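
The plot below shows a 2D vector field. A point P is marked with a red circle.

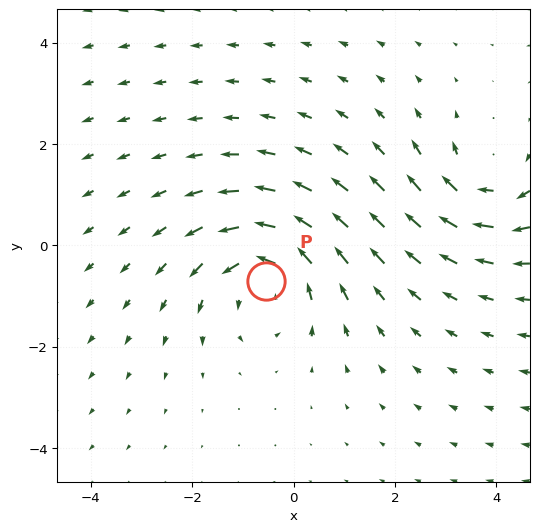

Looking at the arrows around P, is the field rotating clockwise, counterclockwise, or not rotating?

counterclockwise

Near P at (-0.5, -0.7) the arrows circulate counterclockwise. The curl (z-component) there is about +4; positive curl means counterclockwise rotation.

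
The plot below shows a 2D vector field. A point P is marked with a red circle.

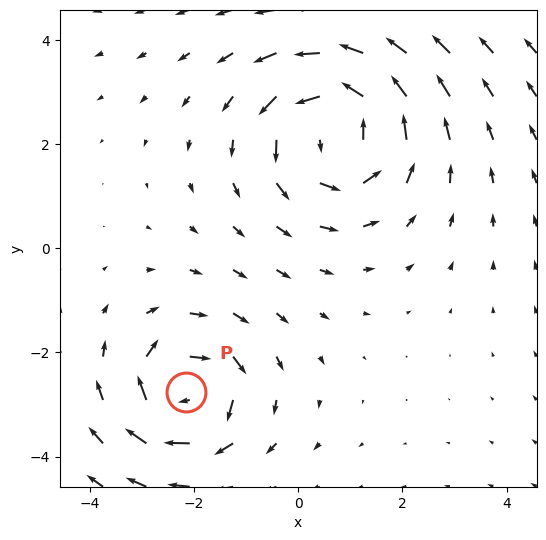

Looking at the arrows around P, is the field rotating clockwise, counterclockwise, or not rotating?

Near P at (-2.1, -2.8) the arrows circulate clockwise. The curl (z-component) there is about -4; negative curl means clockwise rotation.

clockwise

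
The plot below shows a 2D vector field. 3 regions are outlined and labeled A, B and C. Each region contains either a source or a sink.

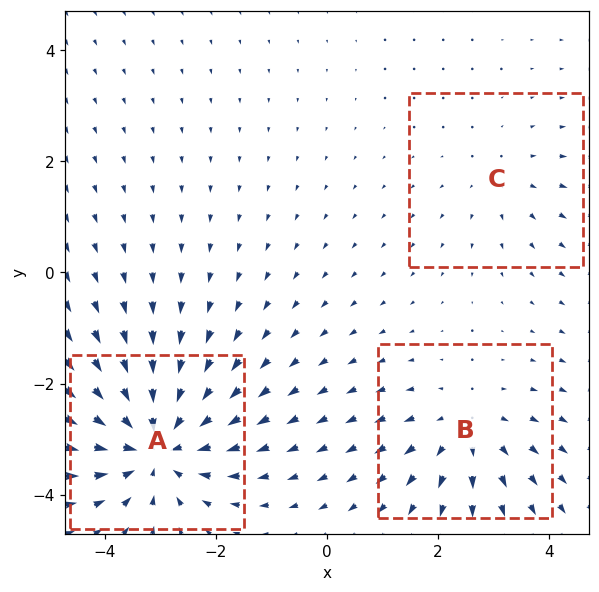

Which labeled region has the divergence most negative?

Divergence at each region's feature centre — A: about -5, B: about +3, C: about +2. Region A is most negative.

A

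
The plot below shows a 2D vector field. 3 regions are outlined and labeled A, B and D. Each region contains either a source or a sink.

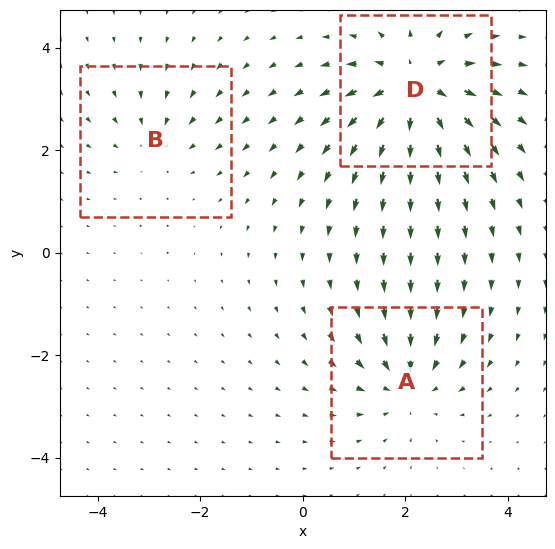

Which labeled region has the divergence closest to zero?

B

Divergence at each region's feature centre — A: about -3, B: about -2, D: about +5. Region B is closest to zero.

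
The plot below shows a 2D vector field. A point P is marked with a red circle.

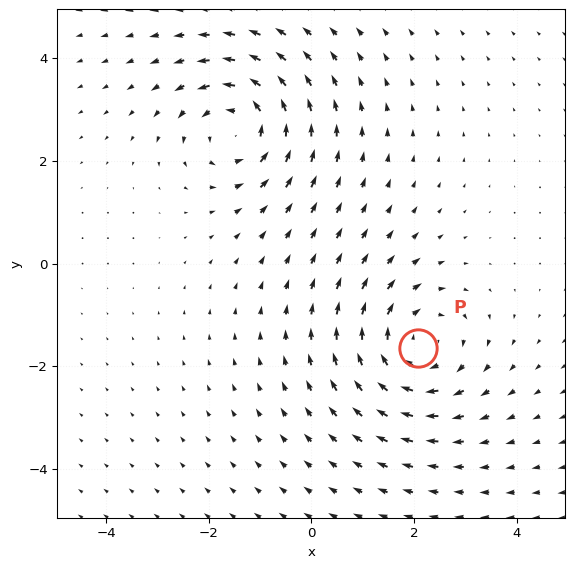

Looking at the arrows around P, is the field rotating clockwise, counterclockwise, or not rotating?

clockwise

Near P at (2.1, -1.6) the arrows circulate clockwise. The curl (z-component) there is about -3; negative curl means clockwise rotation.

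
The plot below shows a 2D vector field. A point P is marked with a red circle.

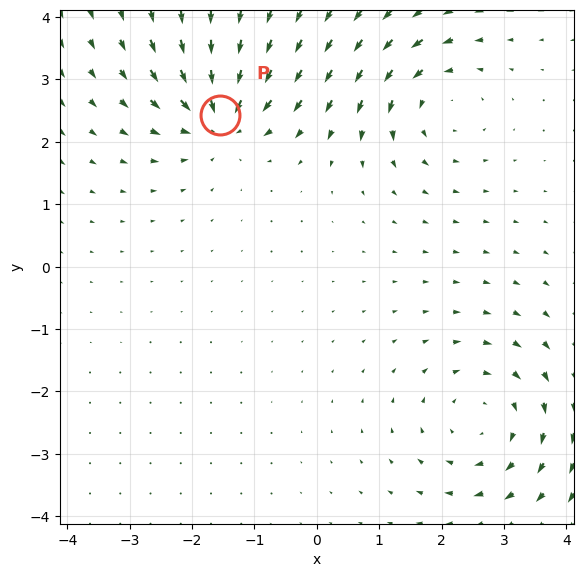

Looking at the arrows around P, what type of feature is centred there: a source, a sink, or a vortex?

sink

At P (-1.6, 2.4) the arrows converge inward. Divergence about -5, curl ≈0 — negative divergence with near-zero curl is a sink.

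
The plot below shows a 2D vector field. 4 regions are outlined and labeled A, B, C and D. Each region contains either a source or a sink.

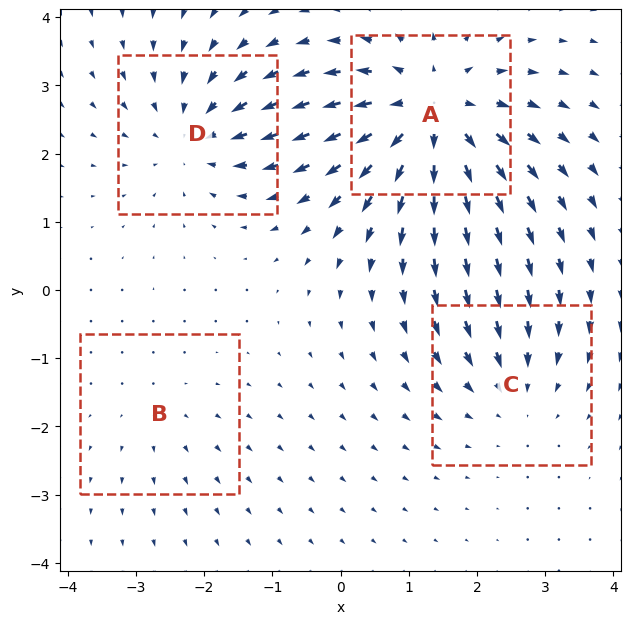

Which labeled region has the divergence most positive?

Divergence at each region's feature centre — A: about +7, B: about +2, C: about -3, D: about -4. Region A is most positive.

A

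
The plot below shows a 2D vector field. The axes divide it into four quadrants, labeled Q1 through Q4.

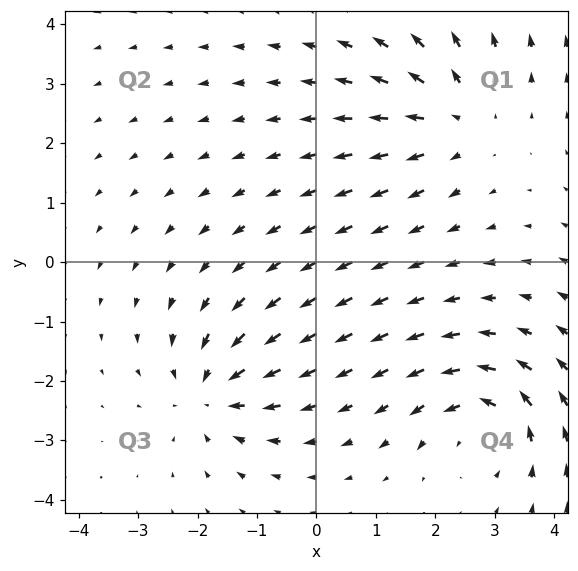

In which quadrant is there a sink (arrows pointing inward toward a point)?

Q3

The sink sits at approximately (-1.8, -2.2), which lies in quadrant Q3. The divergence there is about -4, negative as expected for a sink.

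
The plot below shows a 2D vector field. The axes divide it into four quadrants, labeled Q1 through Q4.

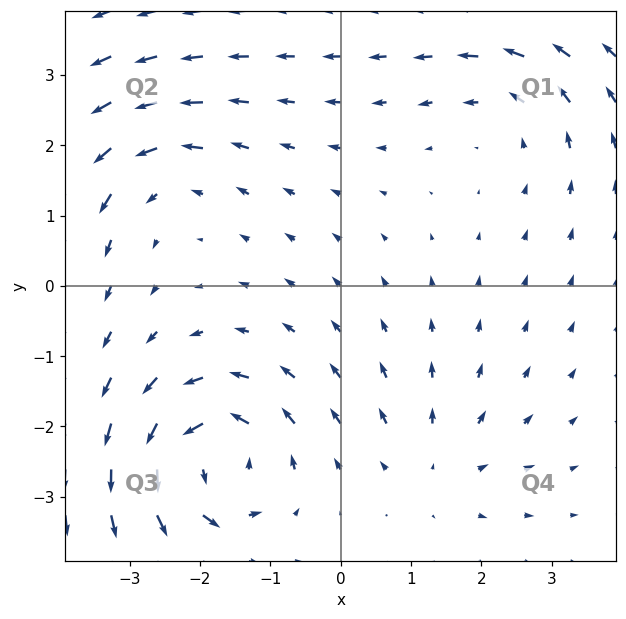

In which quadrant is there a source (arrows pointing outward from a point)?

The source sits at approximately (1.3, -2.6), which lies in quadrant Q4. The divergence there is about +2, positive as expected for a source.

Q4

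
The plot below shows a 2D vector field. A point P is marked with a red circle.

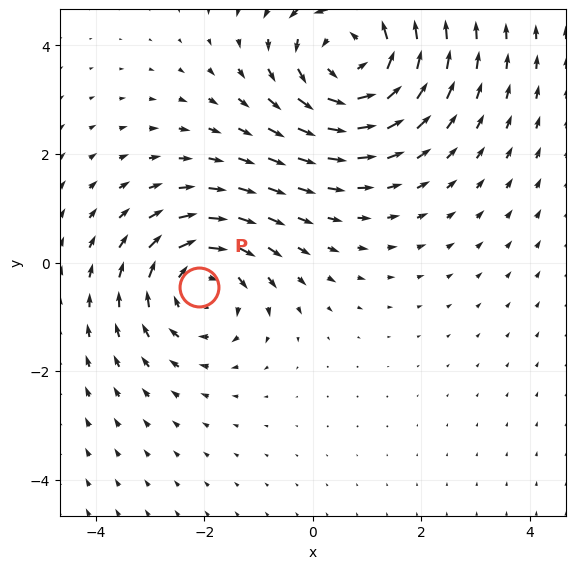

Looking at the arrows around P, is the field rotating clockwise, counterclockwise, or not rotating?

clockwise

Near P at (-2.1, -0.4) the arrows circulate clockwise. The curl (z-component) there is about -4; negative curl means clockwise rotation.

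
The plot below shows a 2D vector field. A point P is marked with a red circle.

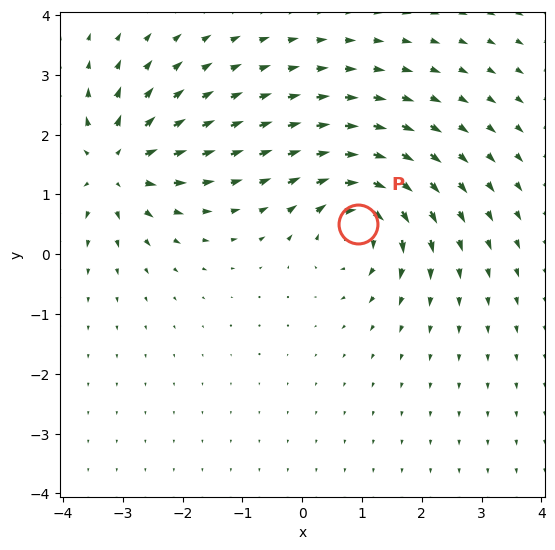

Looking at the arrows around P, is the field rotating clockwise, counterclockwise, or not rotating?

clockwise

Near P at (0.9, 0.5) the arrows circulate clockwise. The curl (z-component) there is about -7; negative curl means clockwise rotation.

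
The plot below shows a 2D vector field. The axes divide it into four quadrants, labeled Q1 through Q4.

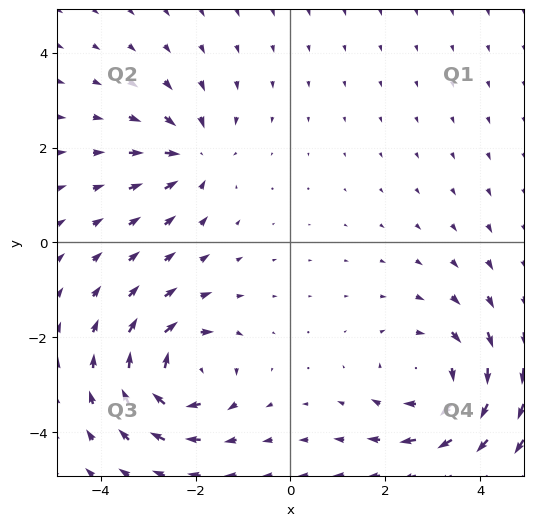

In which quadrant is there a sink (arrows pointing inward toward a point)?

The sink sits at approximately (-2.1, 1.8), which lies in quadrant Q2. The divergence there is about -3, negative as expected for a sink.

Q2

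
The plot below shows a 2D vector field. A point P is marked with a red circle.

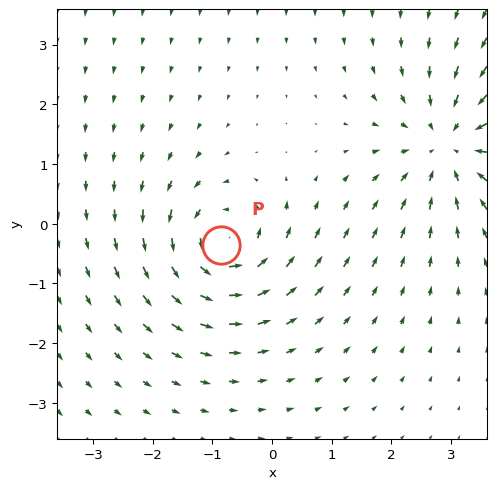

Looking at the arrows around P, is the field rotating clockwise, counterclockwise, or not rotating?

counterclockwise

Near P at (-0.8, -0.4) the arrows circulate counterclockwise. The curl (z-component) there is about +6; positive curl means counterclockwise rotation.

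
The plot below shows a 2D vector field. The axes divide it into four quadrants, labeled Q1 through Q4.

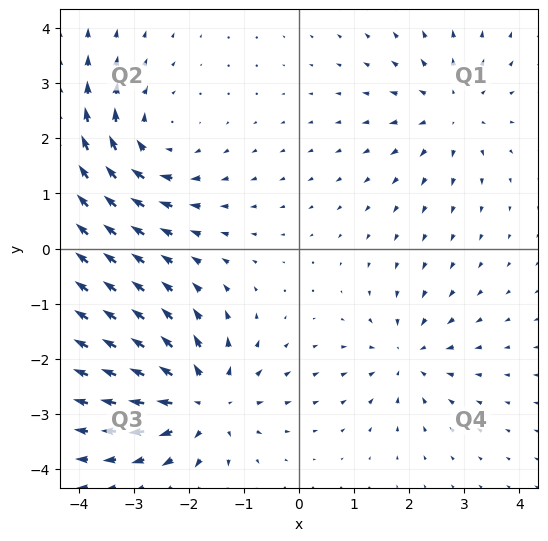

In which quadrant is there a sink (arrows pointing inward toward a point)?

Q4

The sink sits at approximately (2.0, -1.9), which lies in quadrant Q4. The divergence there is about -4, negative as expected for a sink.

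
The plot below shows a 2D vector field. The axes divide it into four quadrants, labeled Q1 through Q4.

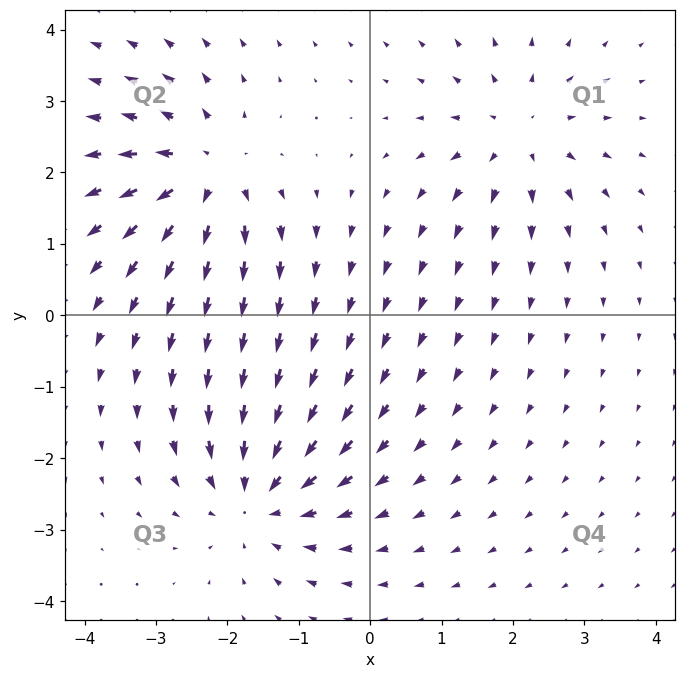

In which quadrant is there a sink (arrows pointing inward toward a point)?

The sink sits at approximately (-1.6, -2.6), which lies in quadrant Q3. The divergence there is about -4, negative as expected for a sink.

Q3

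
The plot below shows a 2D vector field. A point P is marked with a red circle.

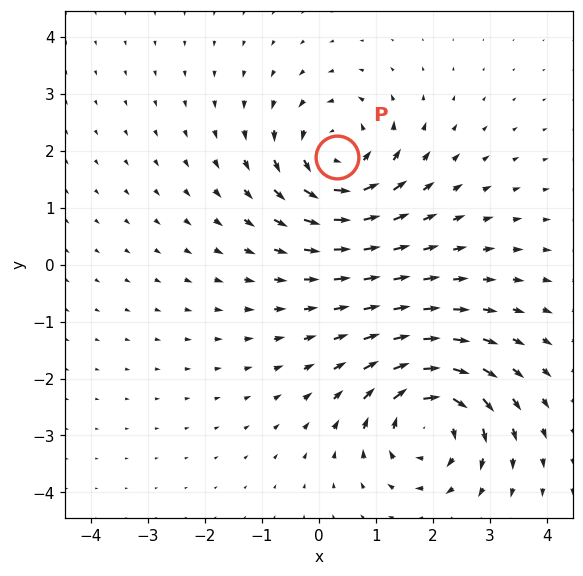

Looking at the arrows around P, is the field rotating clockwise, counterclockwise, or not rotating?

Near P at (0.3, 1.9) the arrows circulate counterclockwise. The curl (z-component) there is about +6; positive curl means counterclockwise rotation.

counterclockwise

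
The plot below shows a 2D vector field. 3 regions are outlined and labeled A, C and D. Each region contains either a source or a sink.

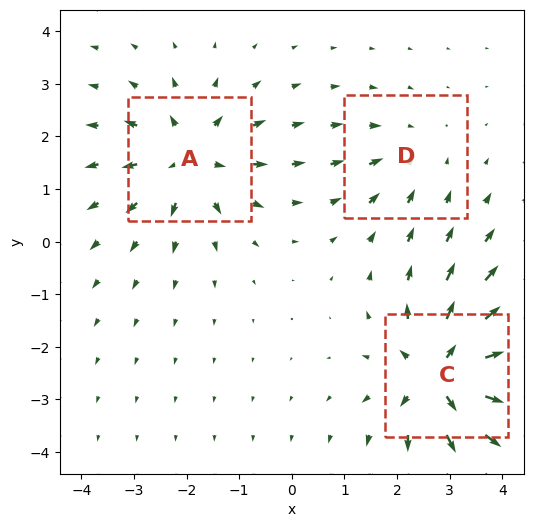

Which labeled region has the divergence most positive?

Divergence at each region's feature centre — A: about +4, C: about +5, D: about -2. Region C is most positive.

C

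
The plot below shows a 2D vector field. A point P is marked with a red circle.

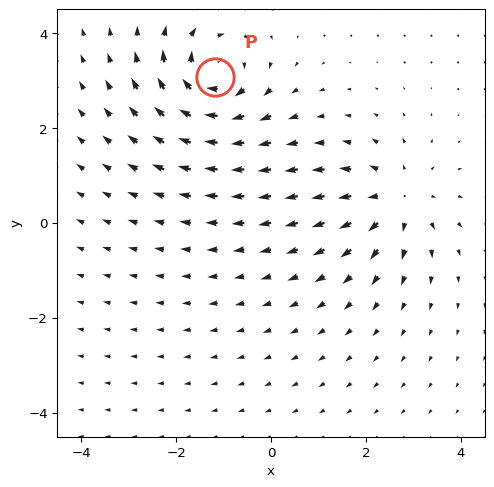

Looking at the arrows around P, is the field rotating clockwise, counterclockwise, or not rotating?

clockwise

Near P at (-1.2, 3.1) the arrows circulate clockwise. The curl (z-component) there is about -7; negative curl means clockwise rotation.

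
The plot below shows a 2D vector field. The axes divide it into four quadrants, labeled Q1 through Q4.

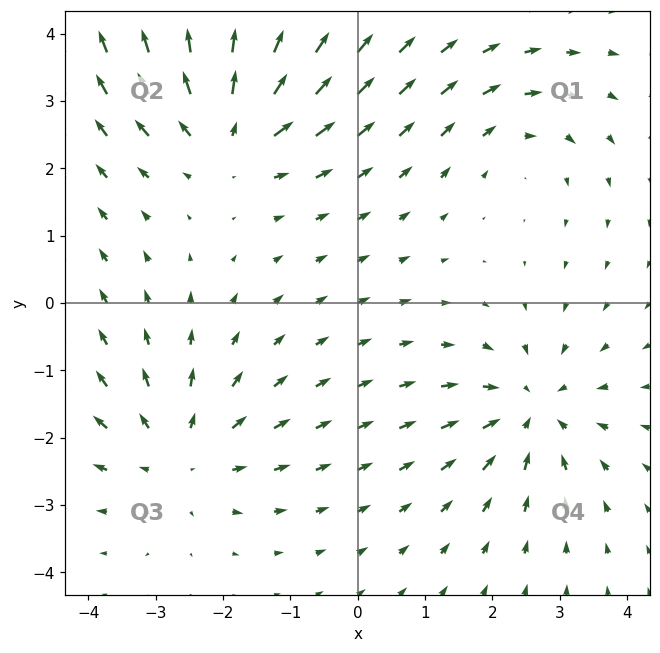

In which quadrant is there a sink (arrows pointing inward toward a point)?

Q4

The sink sits at approximately (2.6, -1.6), which lies in quadrant Q4. The divergence there is about -5, negative as expected for a sink.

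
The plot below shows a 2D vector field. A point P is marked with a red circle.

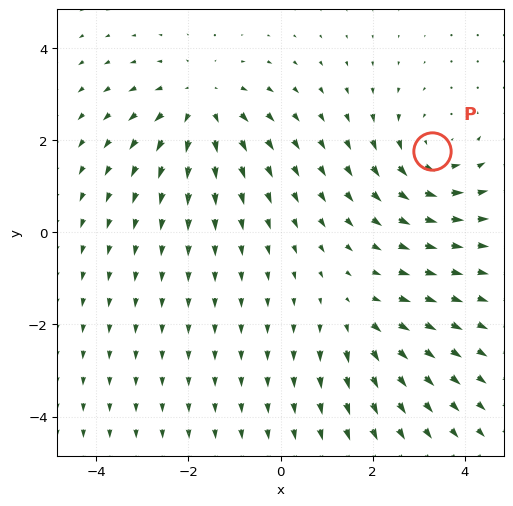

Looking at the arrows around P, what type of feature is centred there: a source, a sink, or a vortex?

vortex

At P (3.3, 1.8) the arrows circulate counterclockwise. Divergence ≈0, curl about +4 — near-zero divergence with nonzero curl is a vortex.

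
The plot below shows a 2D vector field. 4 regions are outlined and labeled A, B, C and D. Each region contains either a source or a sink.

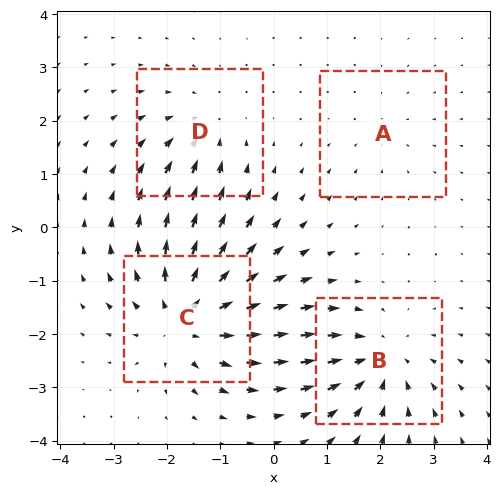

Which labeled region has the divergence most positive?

C

Divergence at each region's feature centre — A: about -2, B: about -5, C: about +6, D: about -3. Region C is most positive.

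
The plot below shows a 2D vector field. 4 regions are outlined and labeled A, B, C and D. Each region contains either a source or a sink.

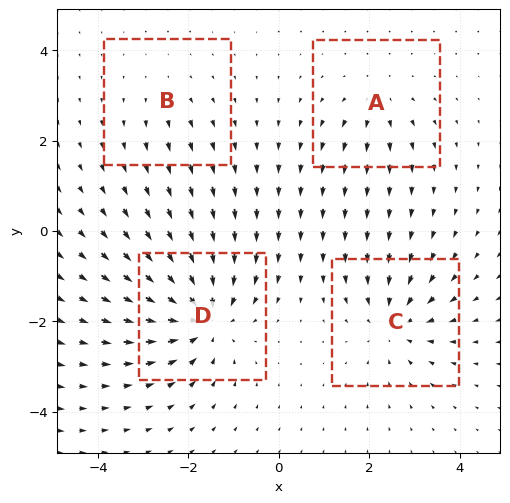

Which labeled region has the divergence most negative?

D

Divergence at each region's feature centre — A: about +3, B: about +2, C: about -5, D: about -7. Region D is most negative.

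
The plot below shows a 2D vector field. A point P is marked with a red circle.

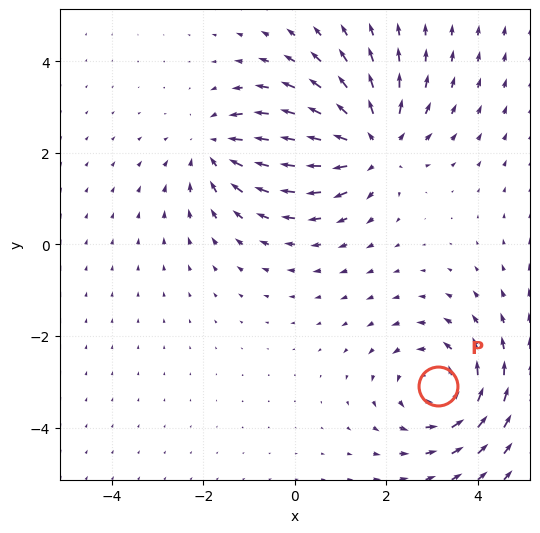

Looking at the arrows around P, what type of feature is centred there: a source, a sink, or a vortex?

At P (3.1, -3.1) the arrows circulate counterclockwise. Divergence ≈0, curl about +4 — near-zero divergence with nonzero curl is a vortex.

vortex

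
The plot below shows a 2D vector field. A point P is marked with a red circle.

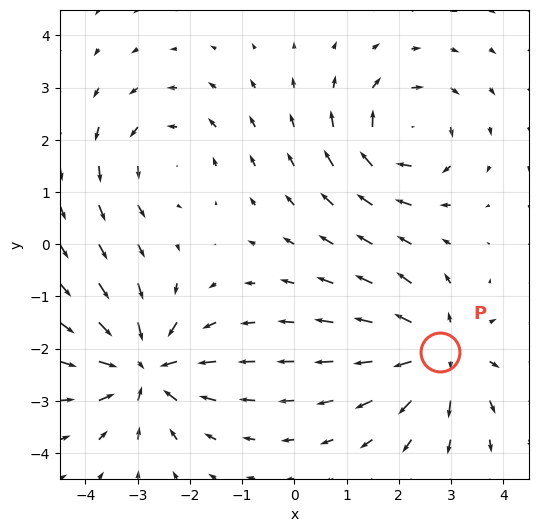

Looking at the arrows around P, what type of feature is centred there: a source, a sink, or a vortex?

source

At P (2.8, -2.1) the arrows spread outward. Divergence about +5, curl ≈0 — positive divergence with near-zero curl is a source.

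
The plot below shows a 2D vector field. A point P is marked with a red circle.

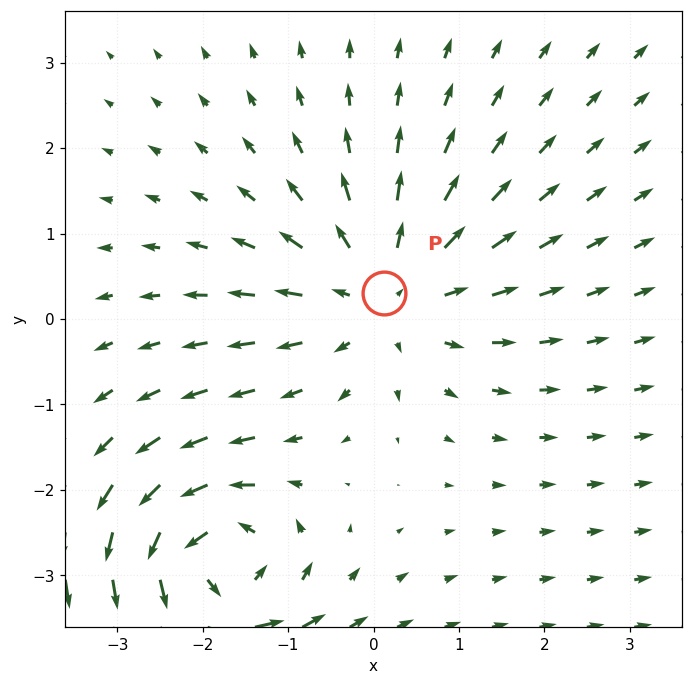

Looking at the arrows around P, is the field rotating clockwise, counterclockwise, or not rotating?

not rotating

Near P at (0.1, 0.3) the arrows show no circulation. The curl there is ≈0.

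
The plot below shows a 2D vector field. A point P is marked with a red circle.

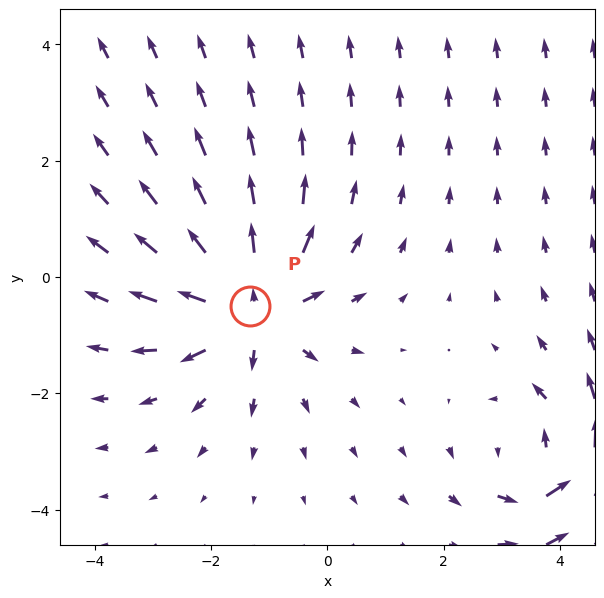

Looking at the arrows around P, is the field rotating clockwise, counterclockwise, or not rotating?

Near P at (-1.3, -0.5) the arrows show no circulation. The curl there is ≈0.

not rotating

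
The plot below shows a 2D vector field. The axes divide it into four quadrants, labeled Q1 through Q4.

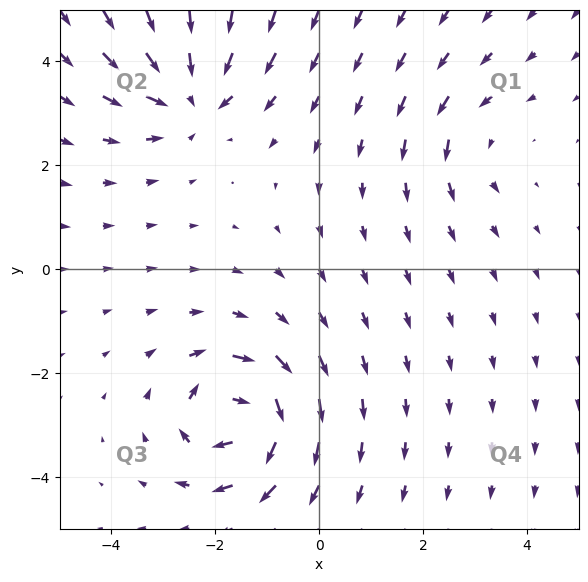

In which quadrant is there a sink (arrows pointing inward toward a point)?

Q2

The sink sits at approximately (-2.5, 3.4), which lies in quadrant Q2. The divergence there is about -5, negative as expected for a sink.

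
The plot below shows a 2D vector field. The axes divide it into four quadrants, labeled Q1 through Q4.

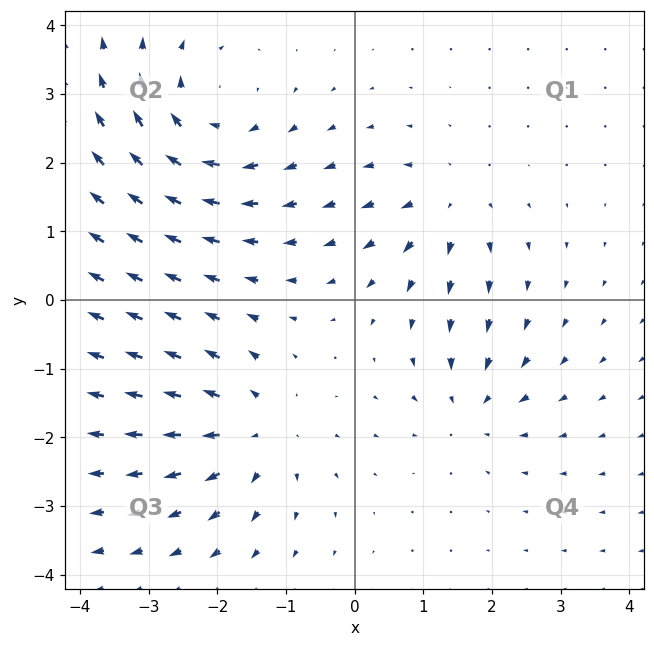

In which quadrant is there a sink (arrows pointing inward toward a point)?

The sink sits at approximately (1.7, -1.5), which lies in quadrant Q4. The divergence there is about -4, negative as expected for a sink.

Q4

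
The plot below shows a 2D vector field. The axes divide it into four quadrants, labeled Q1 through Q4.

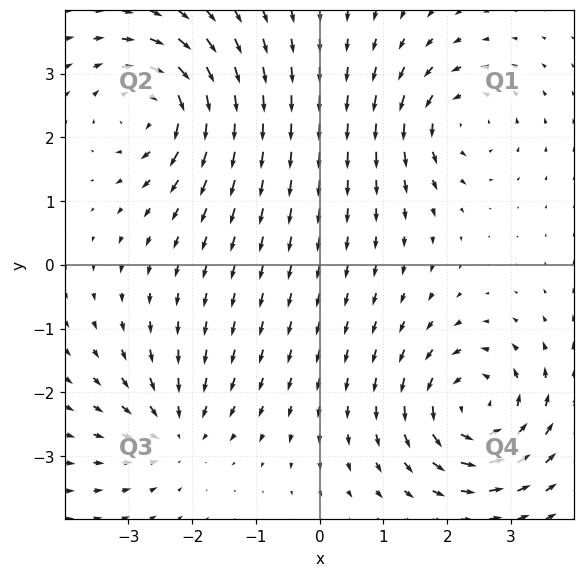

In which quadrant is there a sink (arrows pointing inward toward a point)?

The sink sits at approximately (-2.3, -2.6), which lies in quadrant Q3. The divergence there is about -3, negative as expected for a sink.

Q3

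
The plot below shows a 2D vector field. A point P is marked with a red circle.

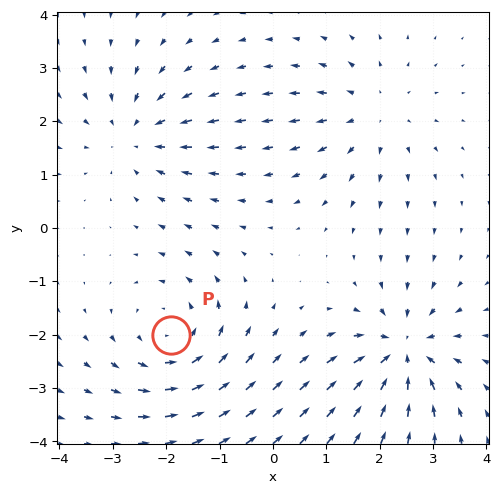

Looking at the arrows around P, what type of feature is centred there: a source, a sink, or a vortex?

vortex

At P (-1.9, -2.0) the arrows circulate counterclockwise. Divergence ≈0, curl about +4 — near-zero divergence with nonzero curl is a vortex.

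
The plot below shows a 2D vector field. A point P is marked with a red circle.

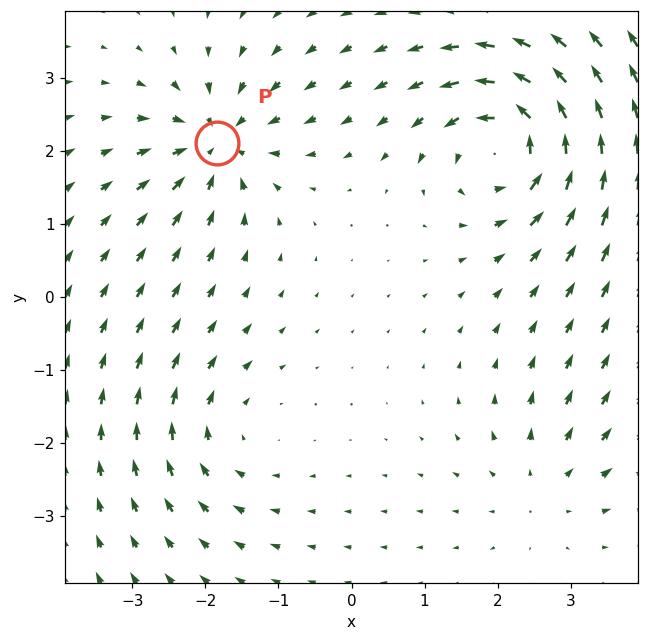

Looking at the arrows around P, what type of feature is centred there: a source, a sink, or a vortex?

sink

At P (-1.8, 2.1) the arrows converge inward. Divergence about -5, curl ≈0 — negative divergence with near-zero curl is a sink.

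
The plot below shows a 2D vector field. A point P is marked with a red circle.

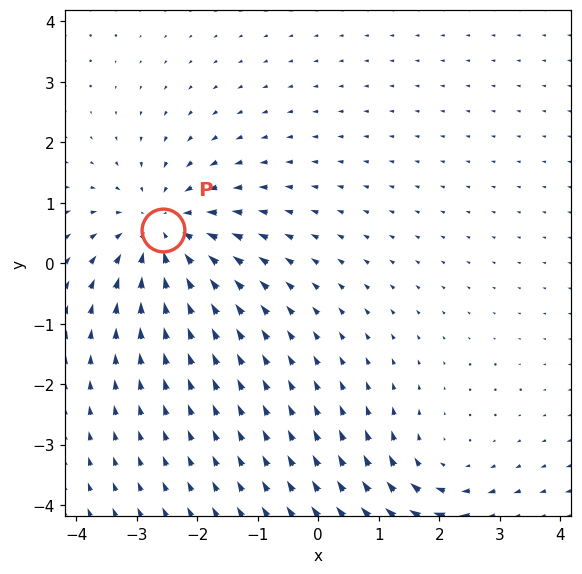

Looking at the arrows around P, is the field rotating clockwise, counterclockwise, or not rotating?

Near P at (-2.6, 0.5) the arrows show no circulation. The curl there is ≈0.

not rotating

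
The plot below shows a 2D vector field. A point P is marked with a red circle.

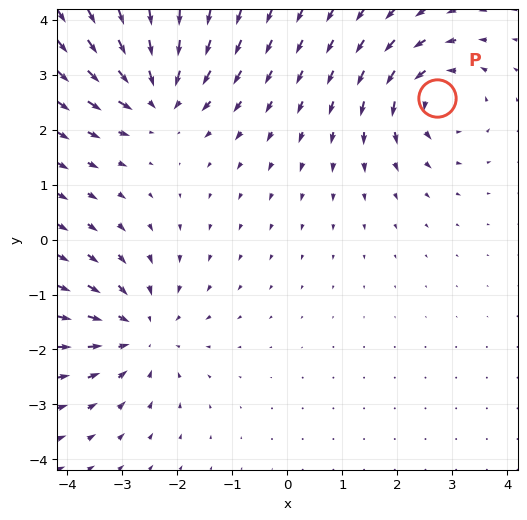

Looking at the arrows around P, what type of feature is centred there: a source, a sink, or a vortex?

vortex

At P (2.7, 2.6) the arrows circulate counterclockwise. Divergence ≈0, curl about +4 — near-zero divergence with nonzero curl is a vortex.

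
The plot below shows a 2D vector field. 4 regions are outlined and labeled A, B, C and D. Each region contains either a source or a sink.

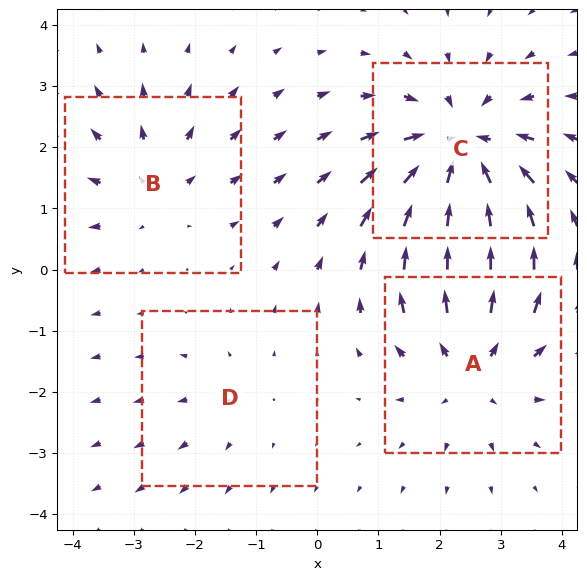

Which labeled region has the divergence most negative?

Divergence at each region's feature centre — A: about +4, B: about +3, C: about -6, D: about +2. Region C is most negative.

C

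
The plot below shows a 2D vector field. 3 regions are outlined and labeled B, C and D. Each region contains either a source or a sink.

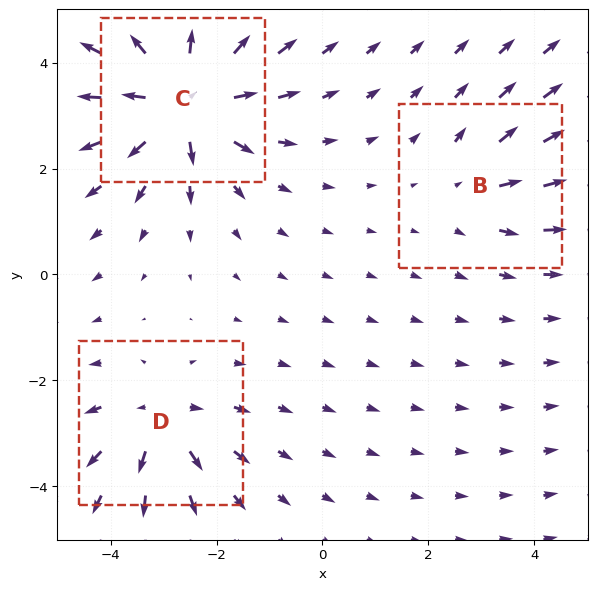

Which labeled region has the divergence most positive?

Divergence at each region's feature centre — B: about +2, C: about +6, D: about +3. Region C is most positive.

C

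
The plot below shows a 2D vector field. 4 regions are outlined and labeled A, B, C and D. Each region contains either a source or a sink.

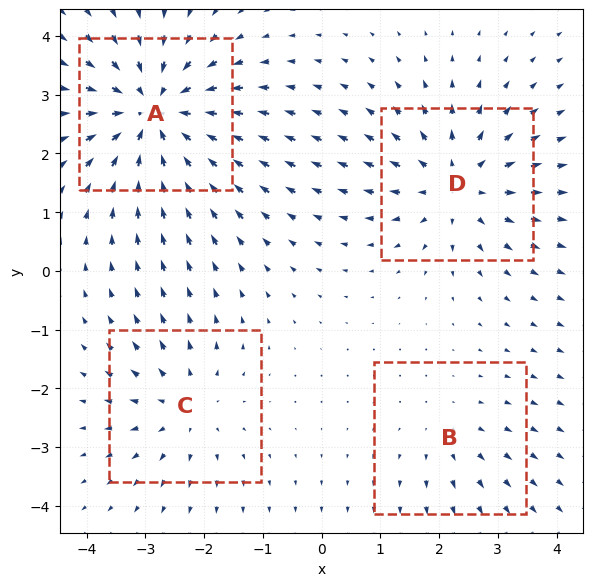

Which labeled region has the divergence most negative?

Divergence at each region's feature centre — A: about -6, B: about +2, C: about +4, D: about +5. Region A is most negative.

A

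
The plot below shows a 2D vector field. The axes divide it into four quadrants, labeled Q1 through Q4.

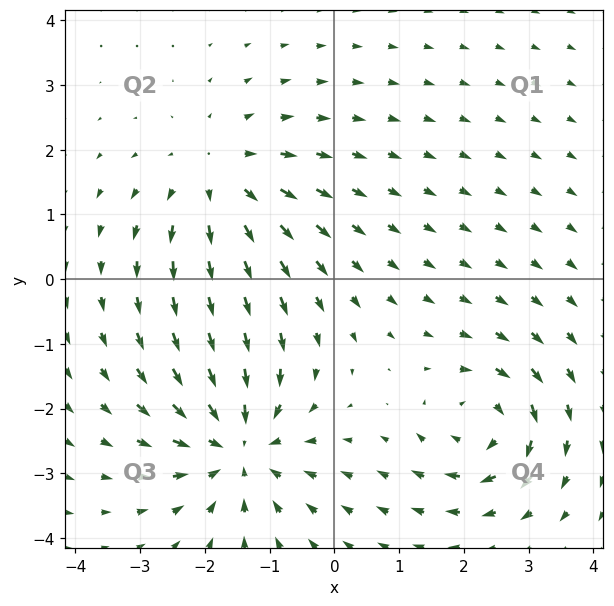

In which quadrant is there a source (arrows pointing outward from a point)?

The source sits at approximately (-1.8, 1.5), which lies in quadrant Q2. The divergence there is about +3, positive as expected for a source.

Q2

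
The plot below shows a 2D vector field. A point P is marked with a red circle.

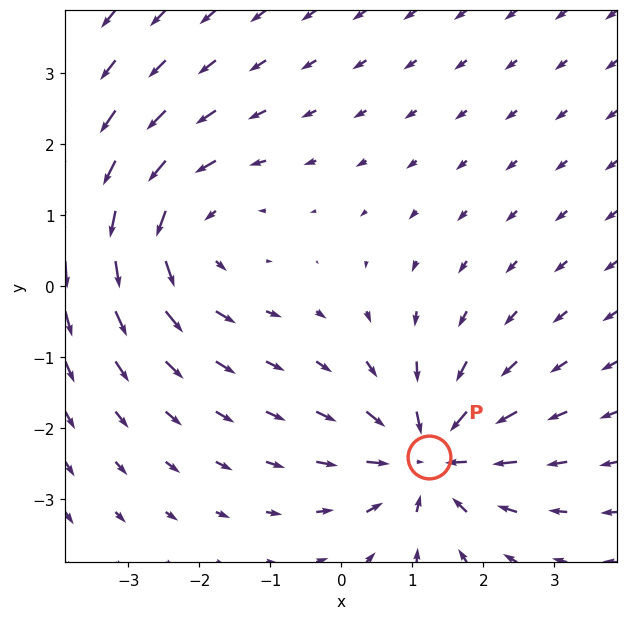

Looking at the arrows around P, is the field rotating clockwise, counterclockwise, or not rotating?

not rotating

Near P at (1.2, -2.4) the arrows show no circulation. The curl there is ≈0.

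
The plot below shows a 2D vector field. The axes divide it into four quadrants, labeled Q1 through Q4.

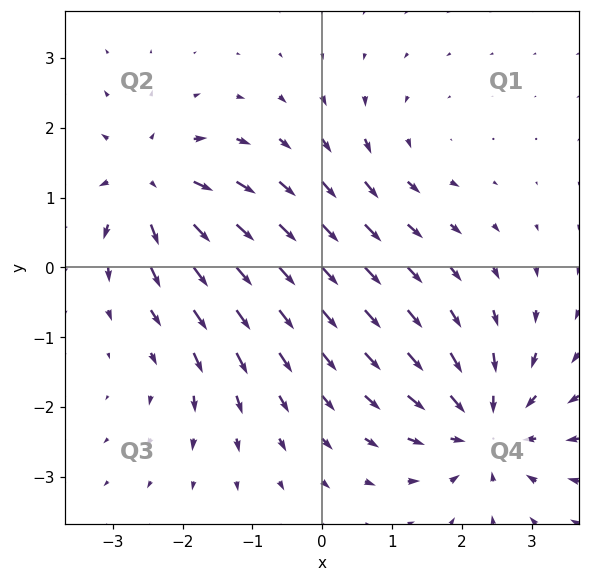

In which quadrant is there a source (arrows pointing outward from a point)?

The source sits at approximately (-2.5, 1.2), which lies in quadrant Q2. The divergence there is about +6, positive as expected for a source.

Q2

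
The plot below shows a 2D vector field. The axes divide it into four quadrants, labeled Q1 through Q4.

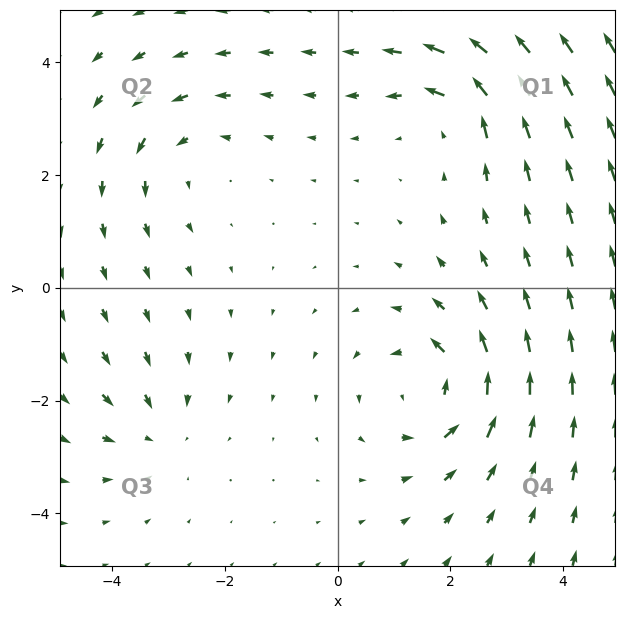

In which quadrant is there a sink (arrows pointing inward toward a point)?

Q3

The sink sits at approximately (-3.2, -2.6), which lies in quadrant Q3. The divergence there is about -3, negative as expected for a sink.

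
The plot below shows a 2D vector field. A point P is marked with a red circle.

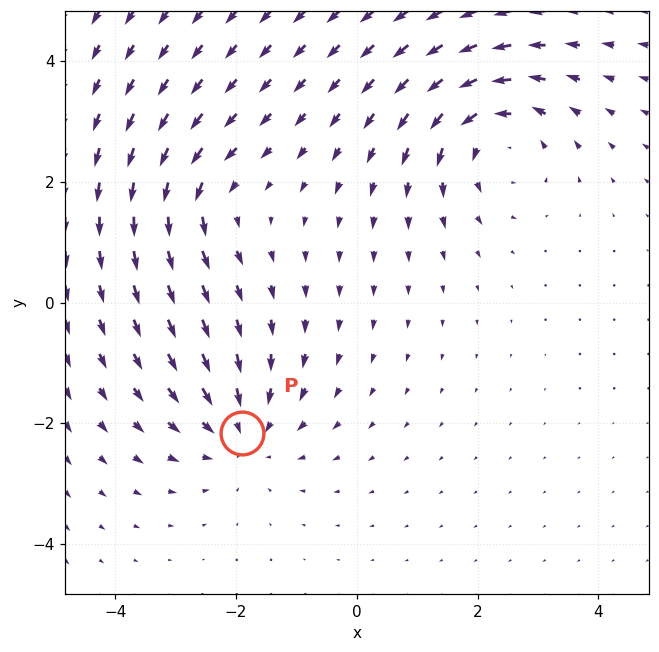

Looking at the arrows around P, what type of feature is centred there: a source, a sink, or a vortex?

sink

At P (-1.9, -2.2) the arrows converge inward. Divergence about -4, curl ≈0 — negative divergence with near-zero curl is a sink.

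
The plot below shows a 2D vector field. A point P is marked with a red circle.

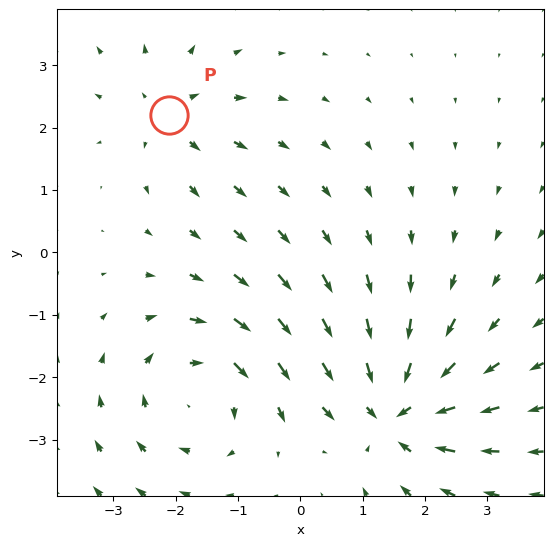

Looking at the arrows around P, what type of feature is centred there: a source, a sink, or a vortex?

source

At P (-2.1, 2.2) the arrows spread outward. Divergence about +4, curl ≈0 — positive divergence with near-zero curl is a source.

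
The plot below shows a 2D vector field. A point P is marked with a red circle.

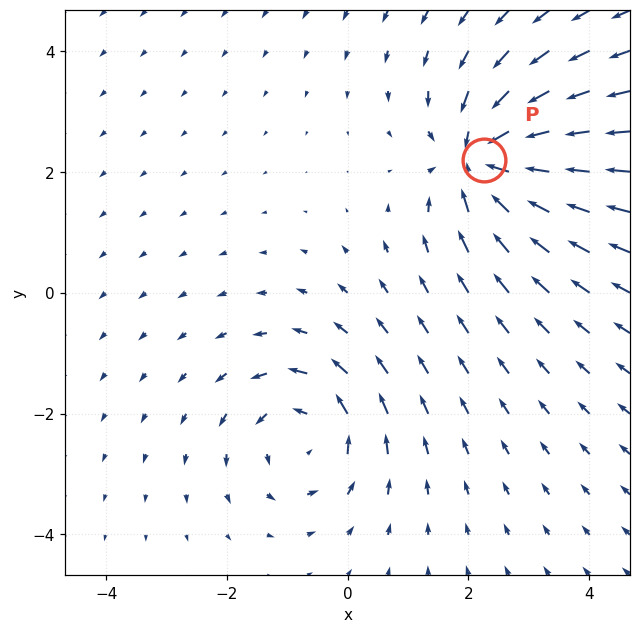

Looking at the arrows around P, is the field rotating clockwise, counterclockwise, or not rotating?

not rotating

Near P at (2.3, 2.2) the arrows show no circulation. The curl there is ≈0.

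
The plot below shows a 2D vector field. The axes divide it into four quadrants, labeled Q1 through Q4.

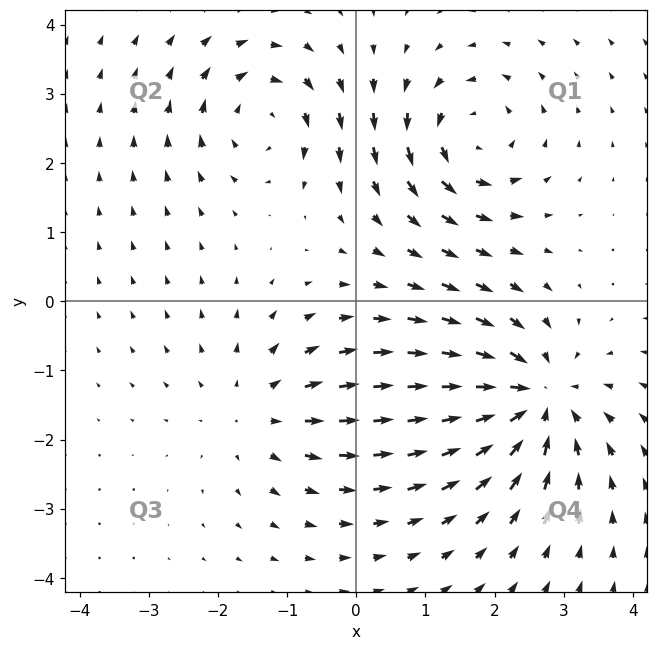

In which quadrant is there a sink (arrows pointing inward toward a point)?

Q4

The sink sits at approximately (2.6, -1.4), which lies in quadrant Q4. The divergence there is about -4, negative as expected for a sink.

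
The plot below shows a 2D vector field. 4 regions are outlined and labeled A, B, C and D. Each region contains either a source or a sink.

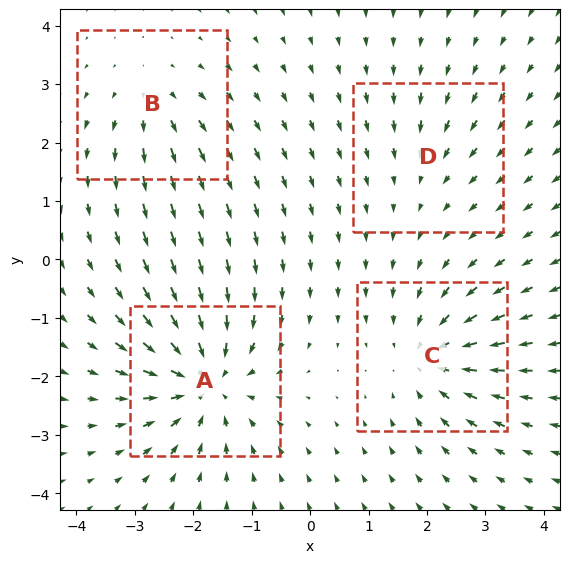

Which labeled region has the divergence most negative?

A

Divergence at each region's feature centre — A: about -7, B: about +3, C: about -5, D: about -2. Region A is most negative.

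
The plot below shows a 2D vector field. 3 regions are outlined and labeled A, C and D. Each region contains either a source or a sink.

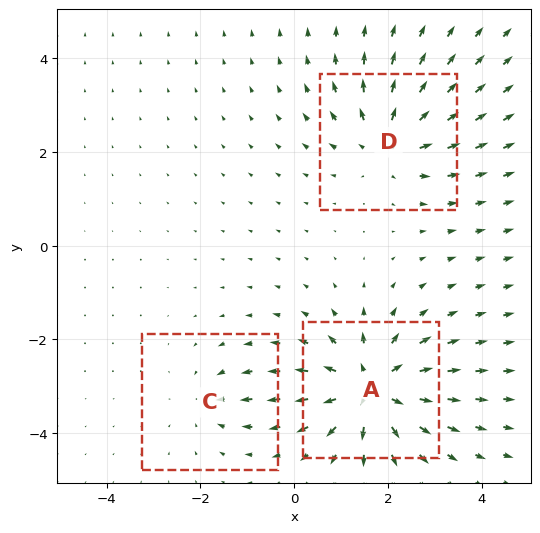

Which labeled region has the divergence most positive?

A

Divergence at each region's feature centre — A: about +5, C: about -2, D: about +4. Region A is most positive.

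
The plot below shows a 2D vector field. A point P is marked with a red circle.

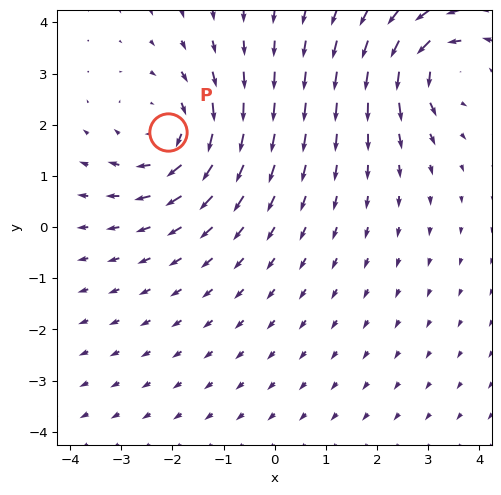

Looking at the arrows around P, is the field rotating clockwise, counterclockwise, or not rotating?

Near P at (-2.1, 1.9) the arrows circulate clockwise. The curl (z-component) there is about -4; negative curl means clockwise rotation.

clockwise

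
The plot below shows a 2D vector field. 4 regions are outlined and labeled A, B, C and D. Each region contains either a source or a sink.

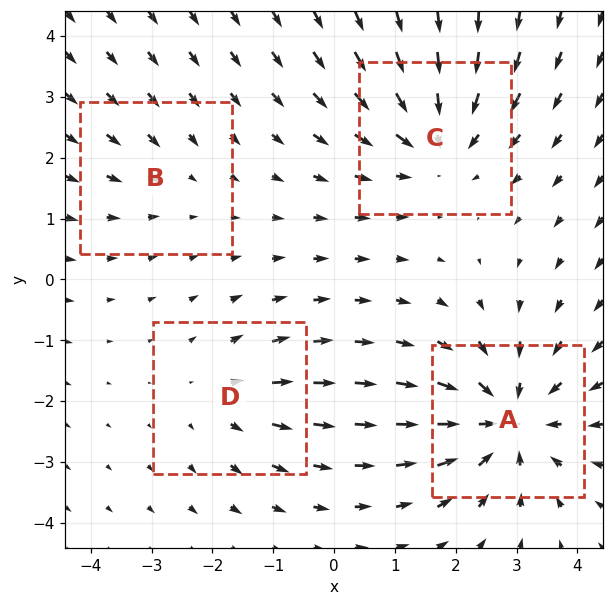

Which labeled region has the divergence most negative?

Divergence at each region's feature centre — A: about -6, B: about -2, C: about -5, D: about +3. Region A is most negative.

A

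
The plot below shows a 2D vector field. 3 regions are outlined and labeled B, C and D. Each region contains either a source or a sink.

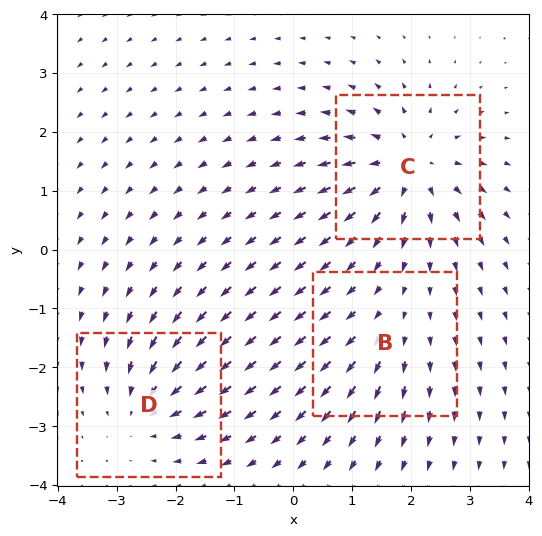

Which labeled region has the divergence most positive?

C

Divergence at each region's feature centre — B: about +2, C: about +5, D: about -4. Region C is most positive.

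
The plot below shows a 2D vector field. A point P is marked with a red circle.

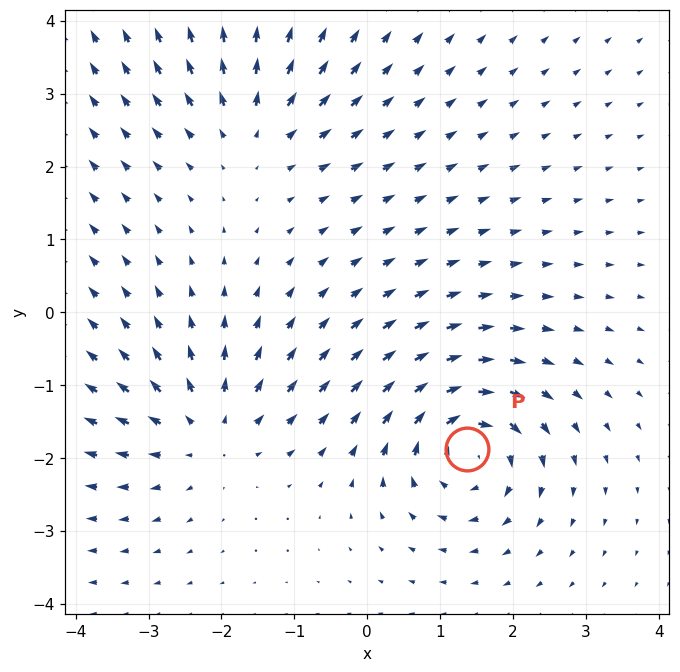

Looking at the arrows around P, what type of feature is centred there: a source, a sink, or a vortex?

vortex

At P (1.4, -1.9) the arrows circulate clockwise. Divergence ≈0, curl about -6 — near-zero divergence with nonzero curl is a vortex.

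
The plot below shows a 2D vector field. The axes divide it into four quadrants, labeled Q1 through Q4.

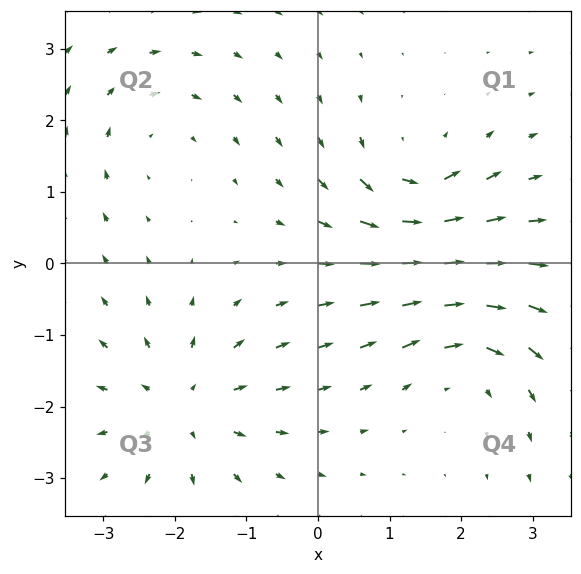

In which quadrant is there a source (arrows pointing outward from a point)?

Q3

The source sits at approximately (-1.9, -2.0), which lies in quadrant Q3. The divergence there is about +5, positive as expected for a source.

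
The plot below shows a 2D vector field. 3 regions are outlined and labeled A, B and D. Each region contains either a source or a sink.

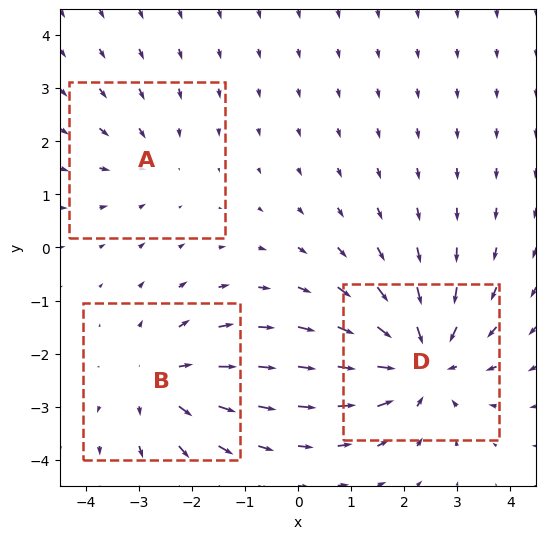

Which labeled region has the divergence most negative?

Divergence at each region's feature centre — A: about -2, B: about +3, D: about -4. Region D is most negative.

D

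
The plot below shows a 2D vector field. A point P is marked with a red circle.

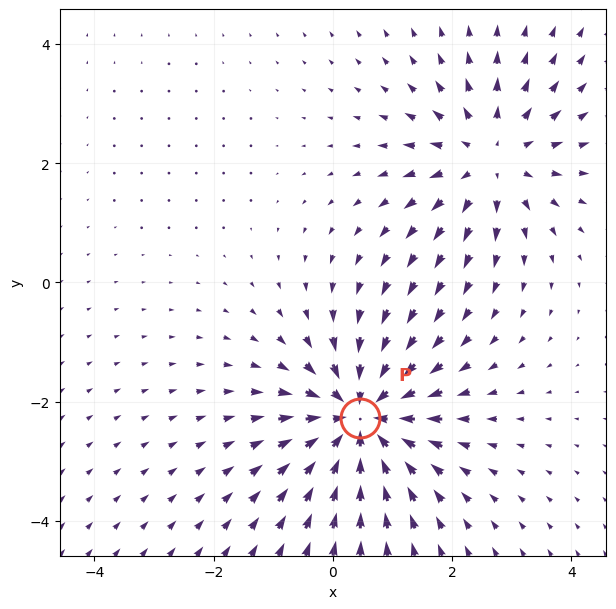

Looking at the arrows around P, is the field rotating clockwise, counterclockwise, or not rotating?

not rotating

Near P at (0.5, -2.3) the arrows show no circulation. The curl there is ≈0.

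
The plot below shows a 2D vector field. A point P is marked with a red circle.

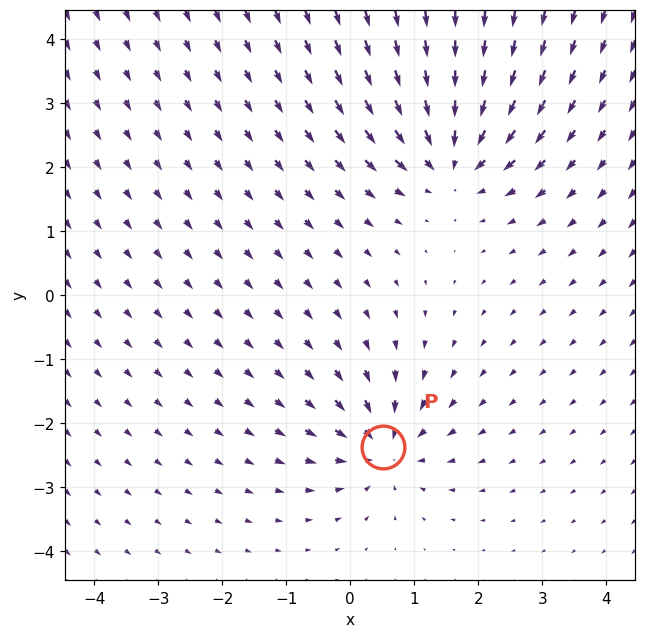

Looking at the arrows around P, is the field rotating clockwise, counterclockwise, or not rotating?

not rotating

Near P at (0.5, -2.4) the arrows show no circulation. The curl there is ≈0.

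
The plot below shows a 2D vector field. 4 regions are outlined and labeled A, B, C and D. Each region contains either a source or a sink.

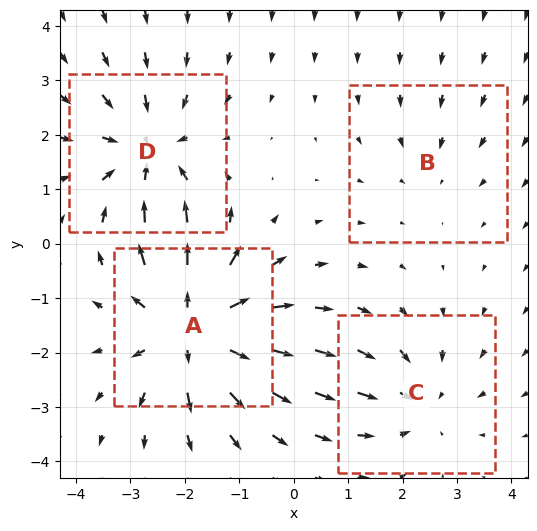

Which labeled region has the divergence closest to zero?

B

Divergence at each region's feature centre — A: about +6, B: about -2, C: about -3, D: about -4. Region B is closest to zero.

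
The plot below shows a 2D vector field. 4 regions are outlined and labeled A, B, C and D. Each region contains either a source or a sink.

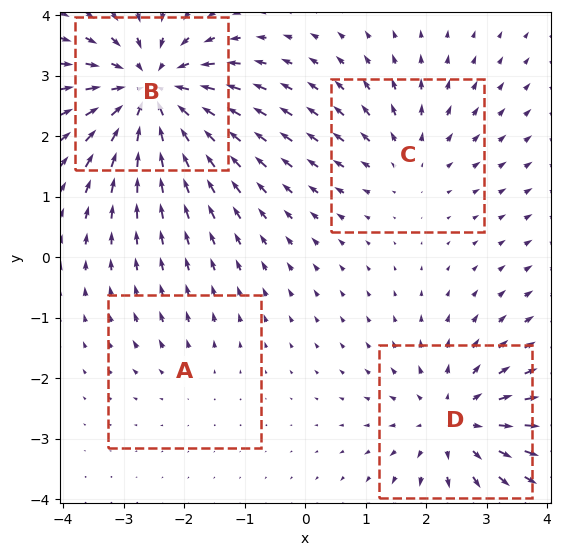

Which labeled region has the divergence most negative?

Divergence at each region's feature centre — A: about +2, B: about -7, C: about +3, D: about +5. Region B is most negative.

B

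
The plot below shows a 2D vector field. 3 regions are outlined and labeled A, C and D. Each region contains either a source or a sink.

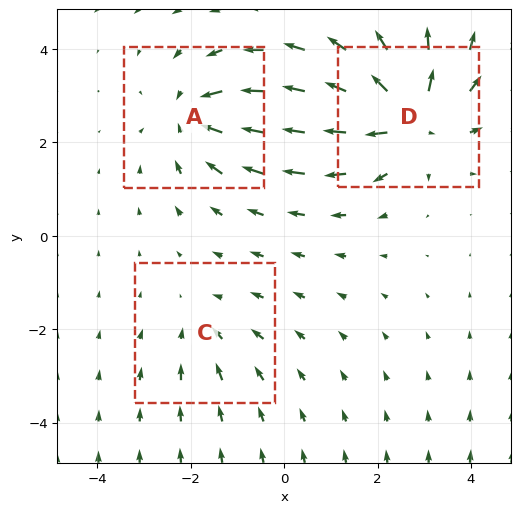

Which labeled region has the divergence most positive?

D

Divergence at each region's feature centre — A: about -3, C: about -2, D: about +5. Region D is most positive.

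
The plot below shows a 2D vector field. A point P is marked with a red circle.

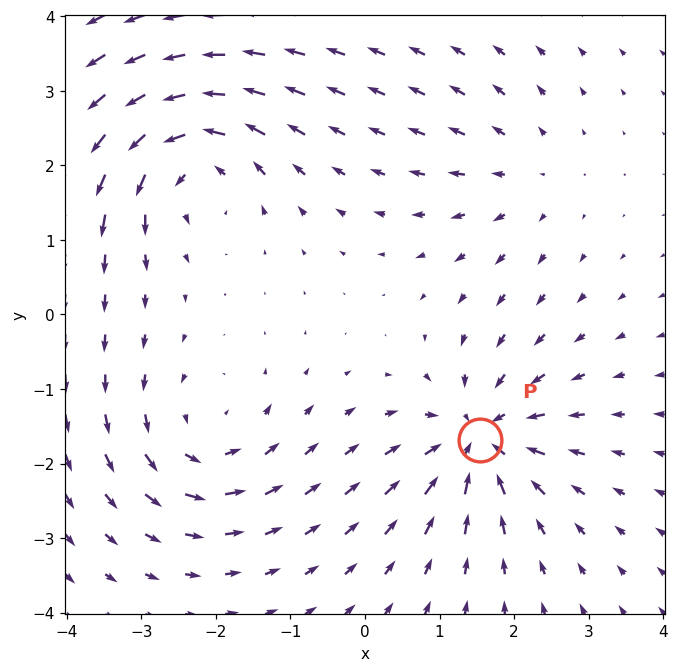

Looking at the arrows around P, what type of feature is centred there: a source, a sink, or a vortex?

At P (1.5, -1.7) the arrows converge inward. Divergence about -7, curl ≈0 — negative divergence with near-zero curl is a sink.

sink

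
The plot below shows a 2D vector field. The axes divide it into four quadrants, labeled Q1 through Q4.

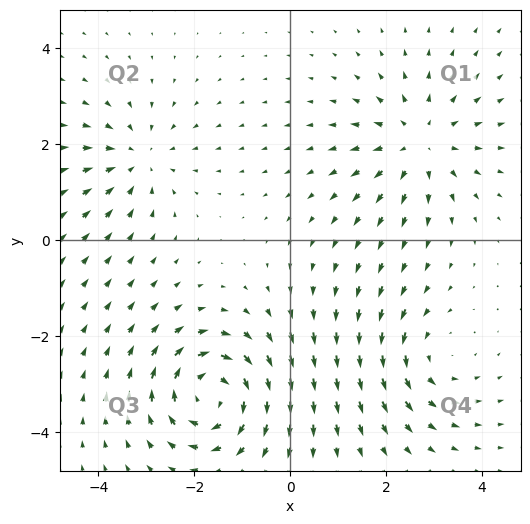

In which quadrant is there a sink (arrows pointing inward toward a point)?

The sink sits at approximately (-3.2, 1.7), which lies in quadrant Q2. The divergence there is about -3, negative as expected for a sink.

Q2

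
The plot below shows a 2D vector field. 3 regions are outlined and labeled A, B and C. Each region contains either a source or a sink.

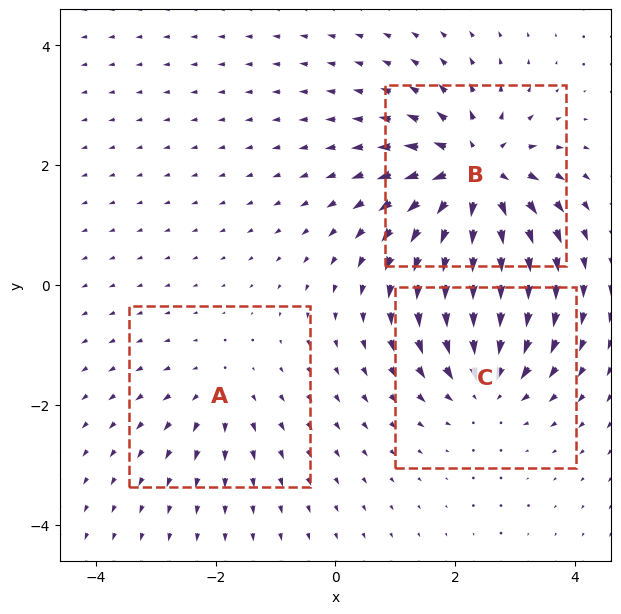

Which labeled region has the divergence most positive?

B

Divergence at each region's feature centre — A: about +2, B: about +6, C: about -4. Region B is most positive.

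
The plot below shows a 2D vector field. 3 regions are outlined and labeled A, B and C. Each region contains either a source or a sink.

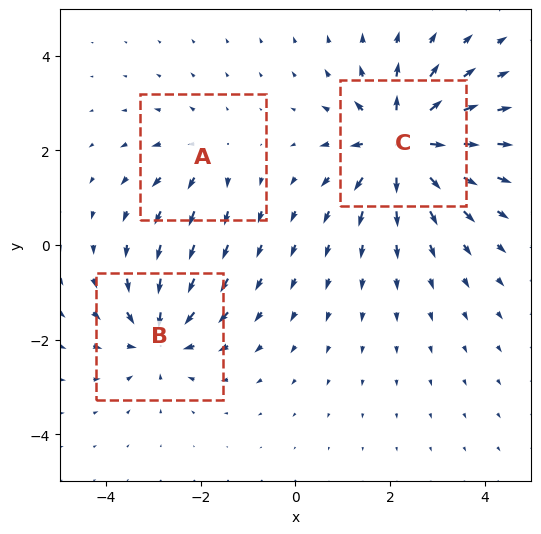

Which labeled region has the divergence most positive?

Divergence at each region's feature centre — A: about +2, B: about -4, C: about +5. Region C is most positive.

C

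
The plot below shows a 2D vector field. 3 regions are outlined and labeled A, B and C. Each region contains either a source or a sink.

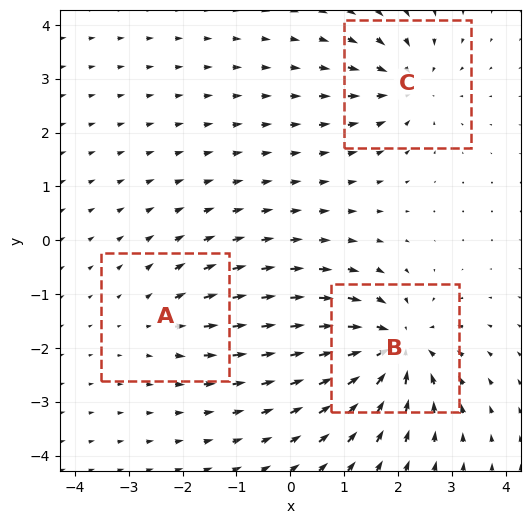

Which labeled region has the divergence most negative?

Divergence at each region's feature centre — A: about +2, B: about -5, C: about -3. Region B is most negative.

B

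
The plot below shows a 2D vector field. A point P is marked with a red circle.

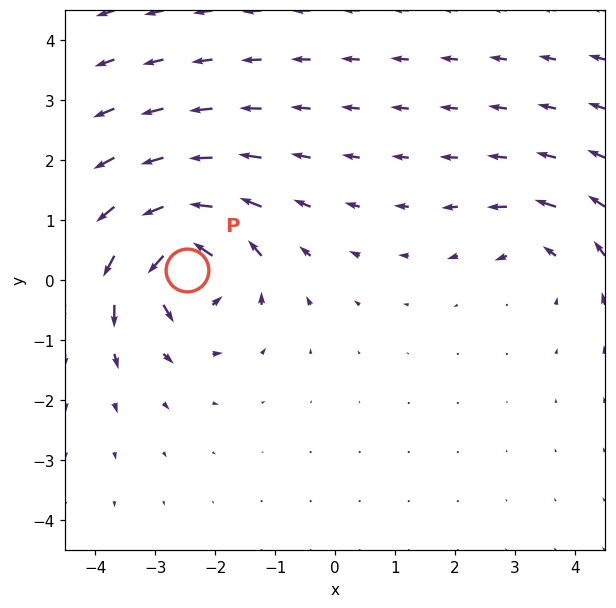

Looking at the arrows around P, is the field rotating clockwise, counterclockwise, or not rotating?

Near P at (-2.5, 0.2) the arrows circulate counterclockwise. The curl (z-component) there is about +7; positive curl means counterclockwise rotation.

counterclockwise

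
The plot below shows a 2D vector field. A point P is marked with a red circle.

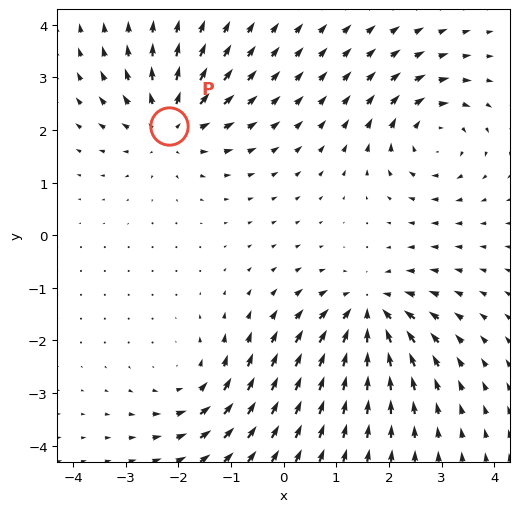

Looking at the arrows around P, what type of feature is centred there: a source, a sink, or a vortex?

source

At P (-2.2, 2.1) the arrows spread outward. Divergence about +4, curl ≈0 — positive divergence with near-zero curl is a source.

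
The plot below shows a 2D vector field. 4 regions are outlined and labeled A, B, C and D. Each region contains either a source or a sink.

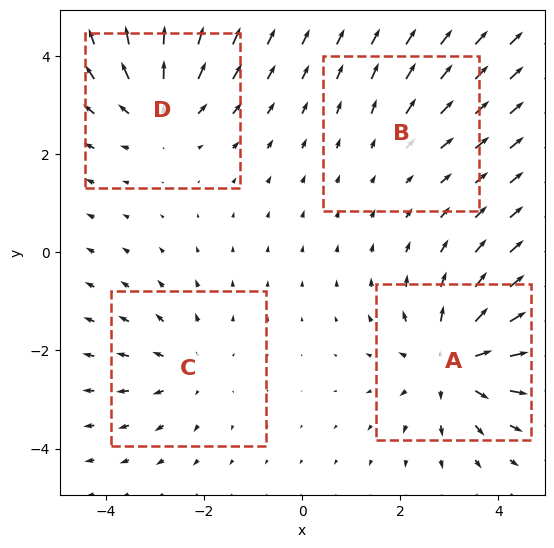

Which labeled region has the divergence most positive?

A

Divergence at each region's feature centre — A: about +6, B: about +2, C: about +3, D: about +4. Region A is most positive.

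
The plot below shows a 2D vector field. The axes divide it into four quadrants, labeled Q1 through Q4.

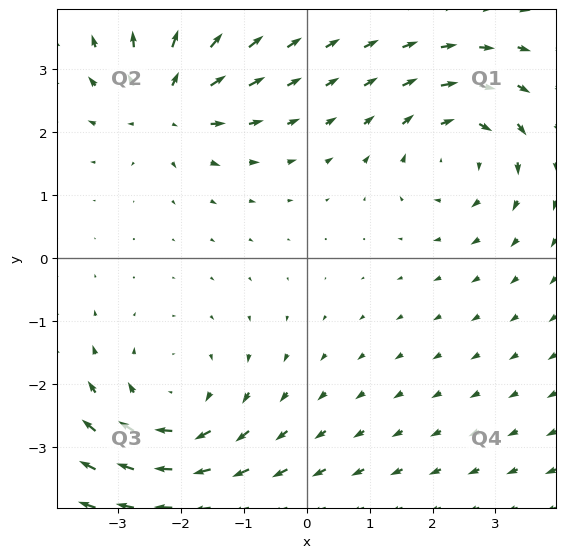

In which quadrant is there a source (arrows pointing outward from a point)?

The source sits at approximately (-2.2, 2.5), which lies in quadrant Q2. The divergence there is about +4, positive as expected for a source.

Q2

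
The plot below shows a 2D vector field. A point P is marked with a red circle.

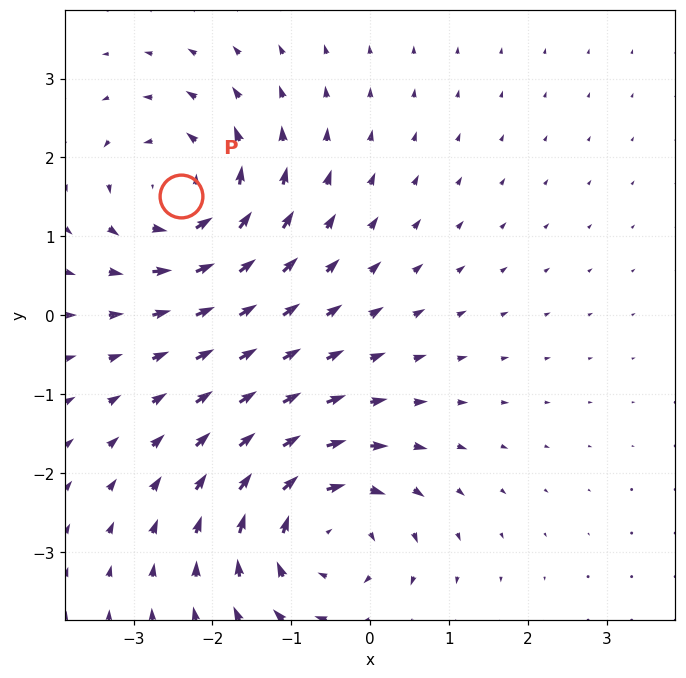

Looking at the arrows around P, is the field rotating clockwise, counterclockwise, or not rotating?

counterclockwise

Near P at (-2.4, 1.5) the arrows circulate counterclockwise. The curl (z-component) there is about +5; positive curl means counterclockwise rotation.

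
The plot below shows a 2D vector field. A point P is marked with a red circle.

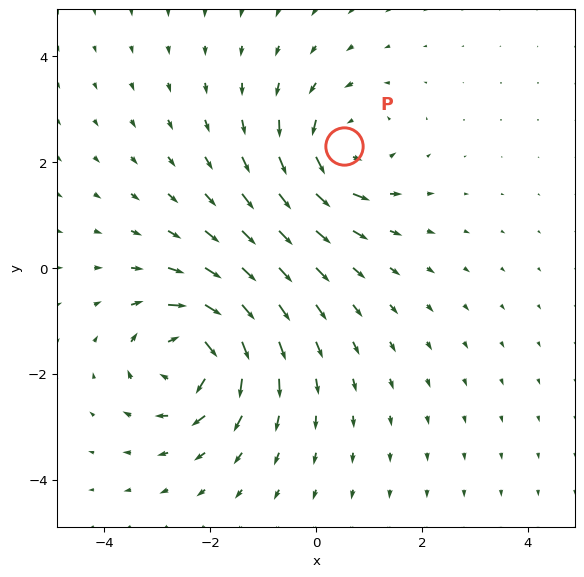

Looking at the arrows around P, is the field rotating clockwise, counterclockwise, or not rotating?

counterclockwise

Near P at (0.5, 2.3) the arrows circulate counterclockwise. The curl (z-component) there is about +4; positive curl means counterclockwise rotation.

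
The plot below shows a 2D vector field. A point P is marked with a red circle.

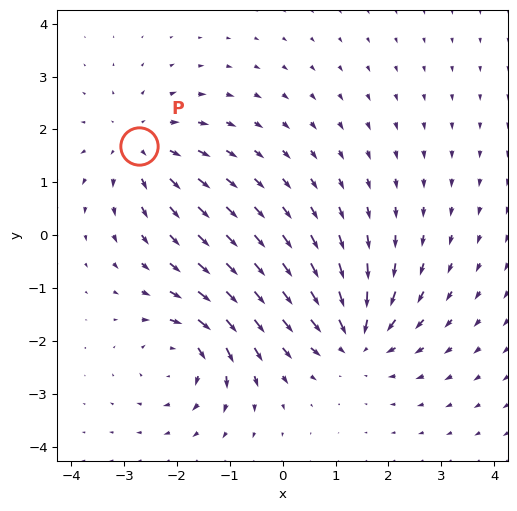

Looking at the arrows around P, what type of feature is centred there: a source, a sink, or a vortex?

At P (-2.7, 1.7) the arrows spread outward. Divergence about +5, curl ≈0 — positive divergence with near-zero curl is a source.

source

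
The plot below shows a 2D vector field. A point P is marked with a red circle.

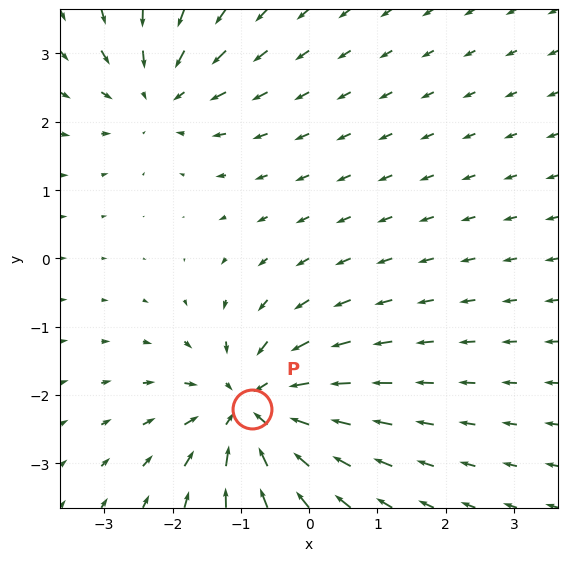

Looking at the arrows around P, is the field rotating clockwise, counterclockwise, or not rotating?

Near P at (-0.8, -2.2) the arrows show no circulation. The curl there is ≈0.

not rotating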